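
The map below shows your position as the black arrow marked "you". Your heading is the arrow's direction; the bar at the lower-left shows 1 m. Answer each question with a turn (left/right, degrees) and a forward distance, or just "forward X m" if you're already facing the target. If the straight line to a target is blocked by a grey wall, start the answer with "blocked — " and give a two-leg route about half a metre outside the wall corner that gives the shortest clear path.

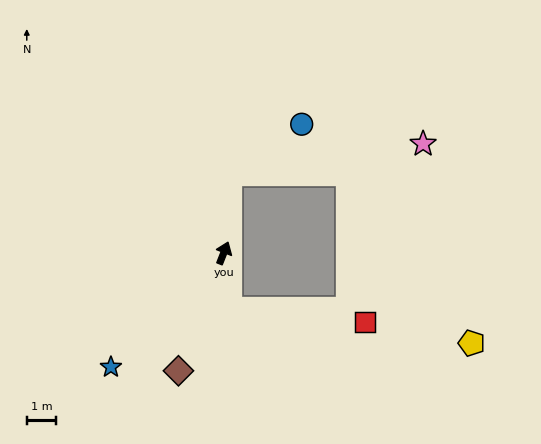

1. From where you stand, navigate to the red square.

blocked — turn right 153°, forward 1.9 m, then turn left 79°, forward 4.6 m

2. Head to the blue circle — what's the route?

blocked — turn left 18°, forward 2.7 m, then turn right 52°, forward 3.0 m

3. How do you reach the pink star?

blocked — turn left 18°, forward 2.7 m, then turn right 78°, forward 6.6 m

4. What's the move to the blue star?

turn left 157°, forward 5.4 m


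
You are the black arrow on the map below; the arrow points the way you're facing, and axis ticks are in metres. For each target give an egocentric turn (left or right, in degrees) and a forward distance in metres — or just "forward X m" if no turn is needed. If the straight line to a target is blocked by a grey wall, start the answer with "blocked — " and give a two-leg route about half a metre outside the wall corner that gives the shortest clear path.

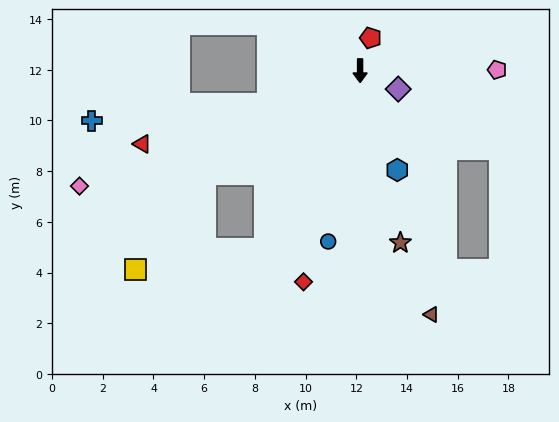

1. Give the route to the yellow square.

blocked — turn right 56°, forward 7.3 m, then turn left 19°, forward 4.7 m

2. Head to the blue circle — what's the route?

turn right 11°, forward 6.9 m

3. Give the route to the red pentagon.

turn left 162°, forward 1.4 m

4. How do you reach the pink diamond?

turn right 68°, forward 12.0 m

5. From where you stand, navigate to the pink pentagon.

turn left 90°, forward 5.4 m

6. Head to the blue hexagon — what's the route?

turn left 21°, forward 4.2 m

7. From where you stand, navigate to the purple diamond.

turn left 64°, forward 1.7 m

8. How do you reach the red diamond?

turn right 15°, forward 8.6 m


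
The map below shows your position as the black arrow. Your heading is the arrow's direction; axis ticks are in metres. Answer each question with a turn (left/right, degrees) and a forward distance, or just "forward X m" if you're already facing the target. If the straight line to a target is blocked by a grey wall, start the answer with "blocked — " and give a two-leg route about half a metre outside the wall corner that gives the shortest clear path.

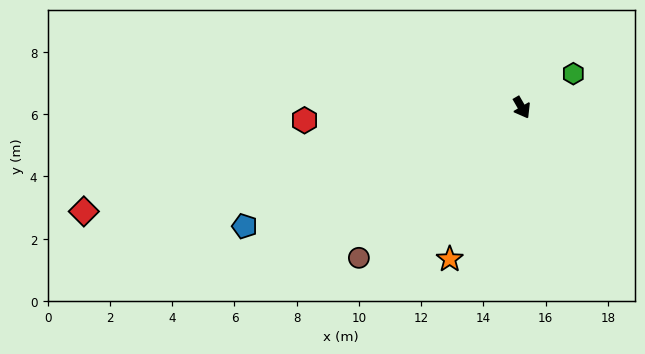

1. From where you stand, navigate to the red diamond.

turn right 107°, forward 14.5 m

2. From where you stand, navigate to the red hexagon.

turn right 117°, forward 7.0 m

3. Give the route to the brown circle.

turn right 77°, forward 7.1 m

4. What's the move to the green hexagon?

turn left 93°, forward 2.0 m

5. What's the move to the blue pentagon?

turn right 97°, forward 9.7 m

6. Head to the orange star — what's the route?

turn right 55°, forward 5.4 m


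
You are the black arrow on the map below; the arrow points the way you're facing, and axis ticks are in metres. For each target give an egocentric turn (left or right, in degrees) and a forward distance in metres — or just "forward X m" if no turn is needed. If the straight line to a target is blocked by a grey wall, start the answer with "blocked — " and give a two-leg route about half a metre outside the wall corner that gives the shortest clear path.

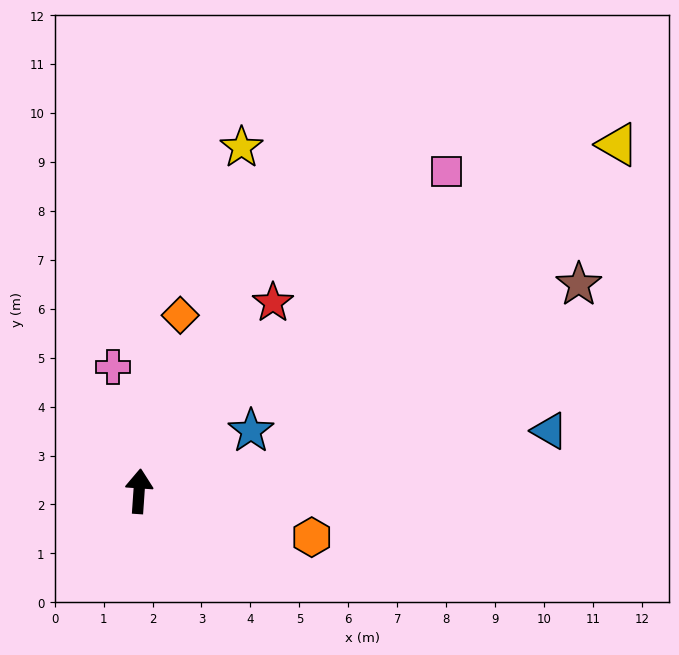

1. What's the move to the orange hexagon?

turn right 101°, forward 3.7 m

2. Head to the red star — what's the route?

turn right 31°, forward 4.7 m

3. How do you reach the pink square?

turn right 40°, forward 9.1 m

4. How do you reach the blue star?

turn right 58°, forward 2.6 m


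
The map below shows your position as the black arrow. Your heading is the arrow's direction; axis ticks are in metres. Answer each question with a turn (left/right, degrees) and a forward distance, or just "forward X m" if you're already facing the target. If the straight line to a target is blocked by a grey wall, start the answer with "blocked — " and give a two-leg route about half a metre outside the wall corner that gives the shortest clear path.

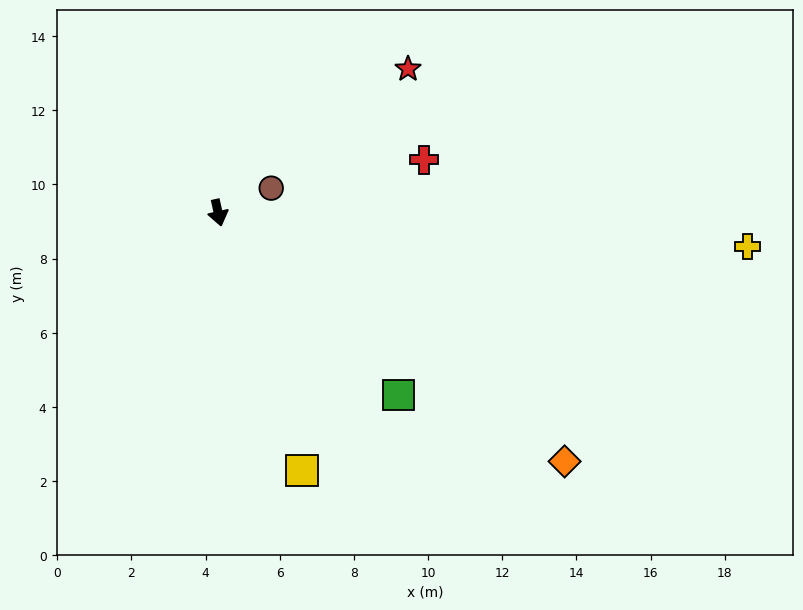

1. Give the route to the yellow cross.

turn left 74°, forward 14.3 m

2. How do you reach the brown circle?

turn left 102°, forward 1.6 m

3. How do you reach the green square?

turn left 32°, forward 6.9 m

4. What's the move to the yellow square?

turn left 5°, forward 7.3 m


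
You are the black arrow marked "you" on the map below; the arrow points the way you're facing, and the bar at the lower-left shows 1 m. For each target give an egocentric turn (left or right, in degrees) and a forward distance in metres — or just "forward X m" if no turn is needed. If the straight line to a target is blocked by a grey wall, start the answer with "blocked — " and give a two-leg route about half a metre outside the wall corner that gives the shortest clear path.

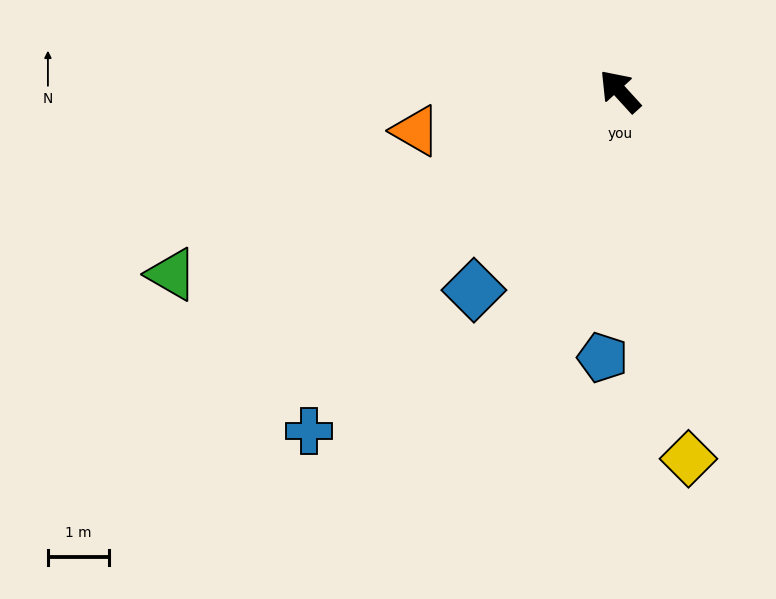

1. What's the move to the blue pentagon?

turn left 134°, forward 4.3 m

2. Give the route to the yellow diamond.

turn left 148°, forward 6.1 m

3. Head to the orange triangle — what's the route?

turn left 59°, forward 3.4 m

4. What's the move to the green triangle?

turn left 70°, forward 7.9 m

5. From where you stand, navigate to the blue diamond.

turn left 101°, forward 4.0 m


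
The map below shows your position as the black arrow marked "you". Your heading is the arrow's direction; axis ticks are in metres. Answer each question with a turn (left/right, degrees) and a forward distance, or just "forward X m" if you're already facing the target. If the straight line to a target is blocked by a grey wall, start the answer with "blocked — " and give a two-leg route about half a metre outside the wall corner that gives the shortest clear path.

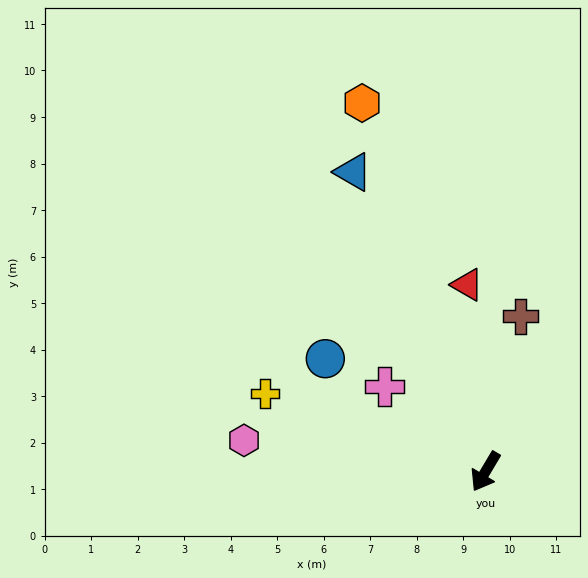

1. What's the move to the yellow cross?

turn right 79°, forward 5.0 m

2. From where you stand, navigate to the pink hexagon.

turn right 67°, forward 5.2 m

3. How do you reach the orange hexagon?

turn right 131°, forward 8.4 m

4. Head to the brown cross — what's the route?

turn right 162°, forward 3.4 m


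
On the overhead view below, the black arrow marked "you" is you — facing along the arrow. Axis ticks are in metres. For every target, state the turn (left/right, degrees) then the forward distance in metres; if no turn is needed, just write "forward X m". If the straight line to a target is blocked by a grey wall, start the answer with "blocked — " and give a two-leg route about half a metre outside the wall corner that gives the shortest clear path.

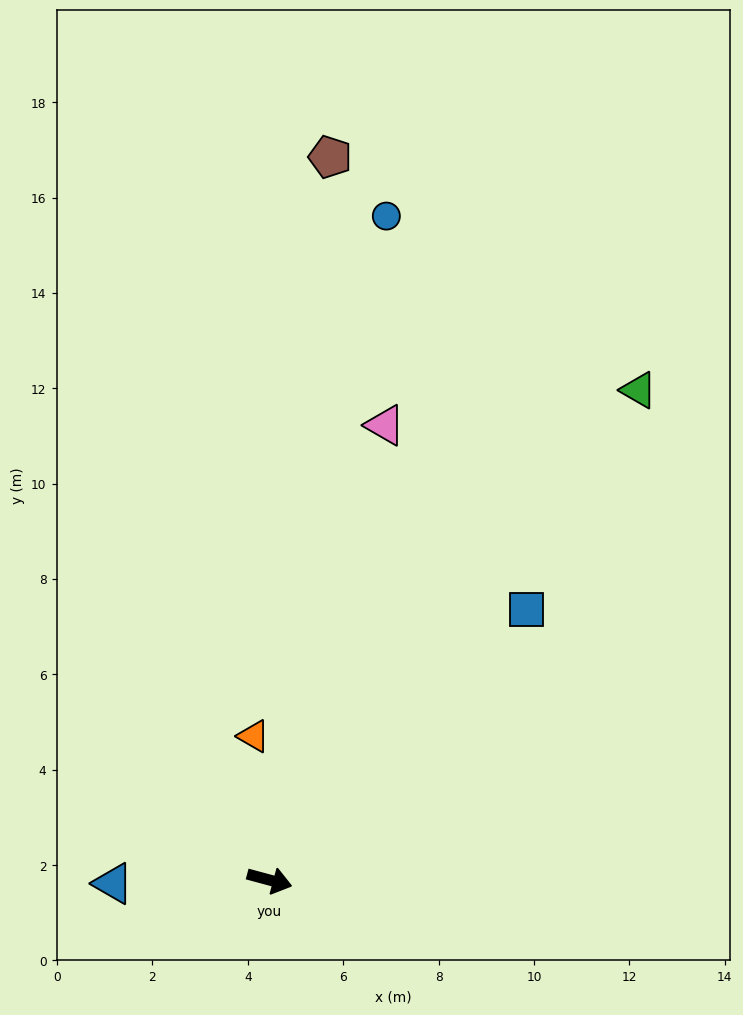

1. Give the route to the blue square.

turn left 62°, forward 7.8 m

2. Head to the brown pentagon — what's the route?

turn left 100°, forward 15.2 m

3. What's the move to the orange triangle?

turn left 111°, forward 3.0 m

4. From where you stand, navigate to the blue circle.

turn left 95°, forward 14.1 m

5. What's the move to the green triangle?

turn left 68°, forward 12.9 m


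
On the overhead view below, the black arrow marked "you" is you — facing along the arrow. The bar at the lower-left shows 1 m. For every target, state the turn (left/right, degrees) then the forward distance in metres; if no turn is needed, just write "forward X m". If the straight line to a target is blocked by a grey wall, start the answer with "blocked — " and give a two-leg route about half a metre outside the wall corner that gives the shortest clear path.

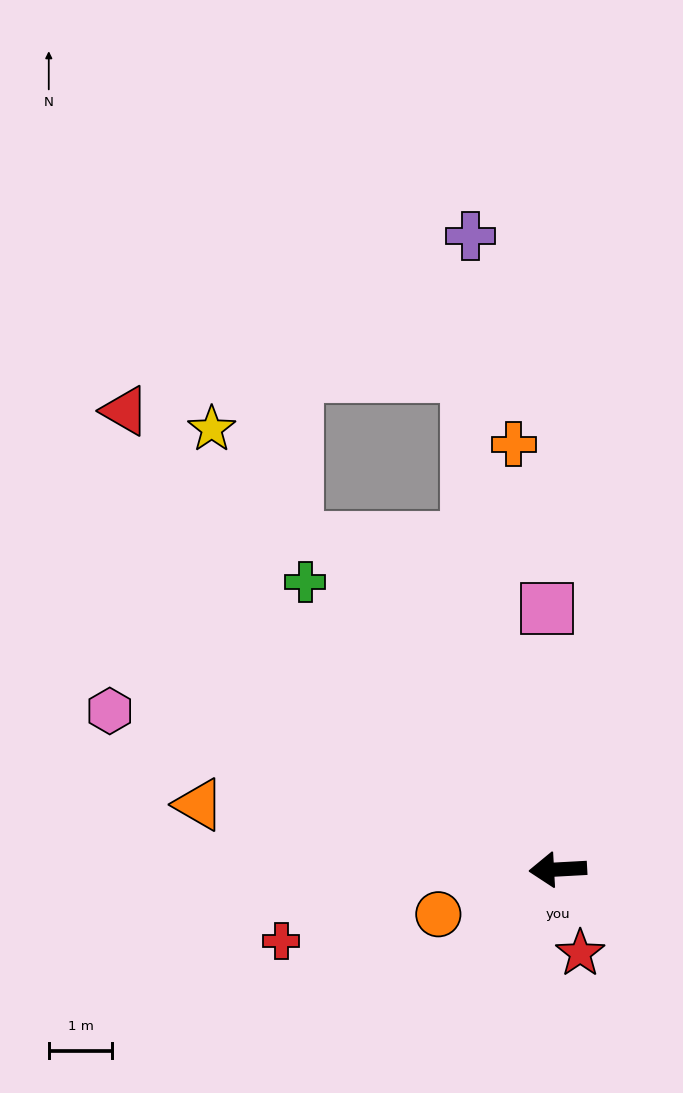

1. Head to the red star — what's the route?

turn left 102°, forward 1.4 m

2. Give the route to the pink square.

turn right 91°, forward 4.1 m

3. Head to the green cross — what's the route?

turn right 52°, forward 6.0 m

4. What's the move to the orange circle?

turn left 17°, forward 2.0 m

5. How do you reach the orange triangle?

turn right 13°, forward 5.7 m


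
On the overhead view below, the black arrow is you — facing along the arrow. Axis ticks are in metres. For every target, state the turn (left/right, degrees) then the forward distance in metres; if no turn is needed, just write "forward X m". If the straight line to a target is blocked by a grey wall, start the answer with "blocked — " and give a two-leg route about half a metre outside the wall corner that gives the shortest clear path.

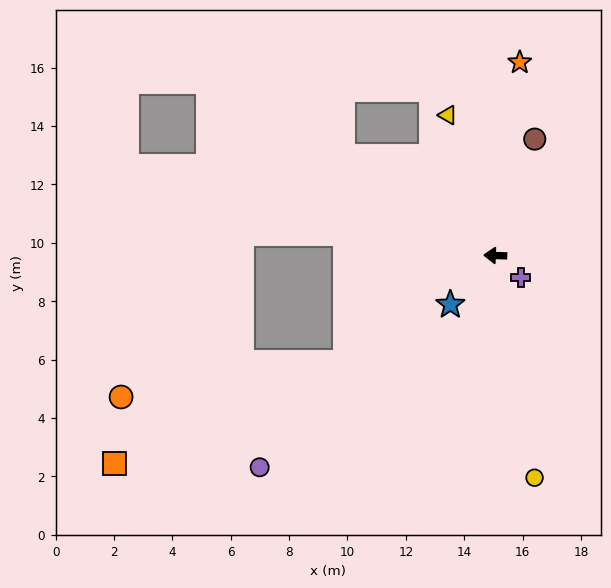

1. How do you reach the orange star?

turn right 95°, forward 6.7 m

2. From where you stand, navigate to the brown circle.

turn right 107°, forward 4.2 m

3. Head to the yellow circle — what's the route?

turn left 102°, forward 7.7 m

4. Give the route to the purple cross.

turn left 141°, forward 1.2 m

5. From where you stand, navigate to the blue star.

turn left 50°, forward 2.3 m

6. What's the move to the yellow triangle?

turn right 69°, forward 5.1 m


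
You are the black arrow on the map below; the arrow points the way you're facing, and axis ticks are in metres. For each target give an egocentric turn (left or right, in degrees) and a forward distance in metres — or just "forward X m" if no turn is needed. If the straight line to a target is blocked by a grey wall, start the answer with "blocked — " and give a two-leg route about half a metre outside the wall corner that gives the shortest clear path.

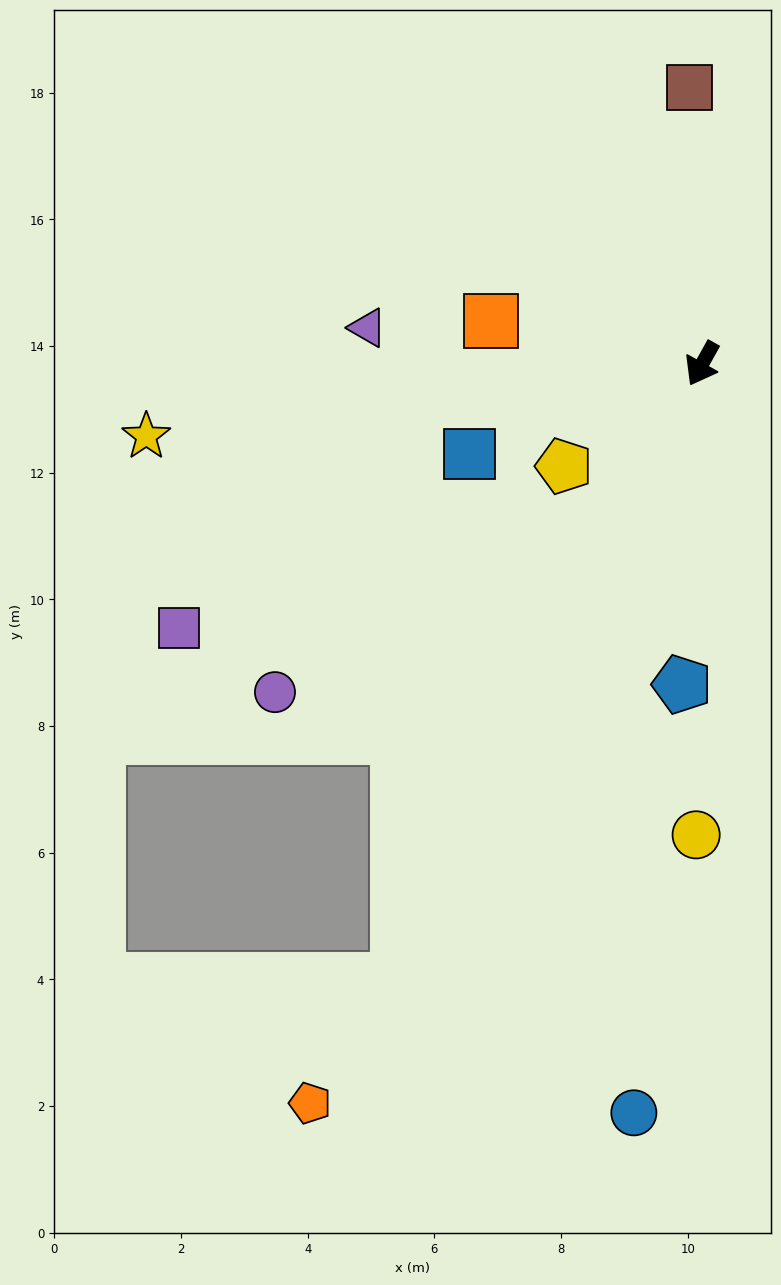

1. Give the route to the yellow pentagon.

turn right 24°, forward 2.7 m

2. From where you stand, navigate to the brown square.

turn right 148°, forward 4.4 m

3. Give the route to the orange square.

turn right 72°, forward 3.4 m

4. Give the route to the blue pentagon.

turn left 25°, forward 5.1 m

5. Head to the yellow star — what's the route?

turn right 53°, forward 8.9 m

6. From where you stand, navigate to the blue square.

turn right 40°, forward 3.9 m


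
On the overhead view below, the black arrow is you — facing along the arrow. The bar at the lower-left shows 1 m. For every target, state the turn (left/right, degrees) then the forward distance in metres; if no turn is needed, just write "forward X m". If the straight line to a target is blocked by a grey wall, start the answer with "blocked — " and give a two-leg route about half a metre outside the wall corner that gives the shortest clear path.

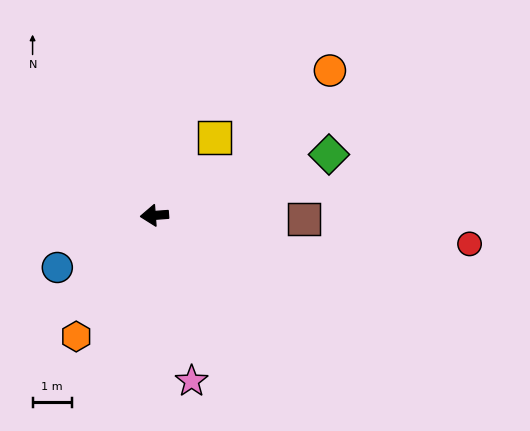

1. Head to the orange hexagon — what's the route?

turn left 53°, forward 3.7 m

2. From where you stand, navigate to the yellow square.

turn right 132°, forward 2.5 m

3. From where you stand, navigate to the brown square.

turn left 174°, forward 3.8 m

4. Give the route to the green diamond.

turn right 165°, forward 4.7 m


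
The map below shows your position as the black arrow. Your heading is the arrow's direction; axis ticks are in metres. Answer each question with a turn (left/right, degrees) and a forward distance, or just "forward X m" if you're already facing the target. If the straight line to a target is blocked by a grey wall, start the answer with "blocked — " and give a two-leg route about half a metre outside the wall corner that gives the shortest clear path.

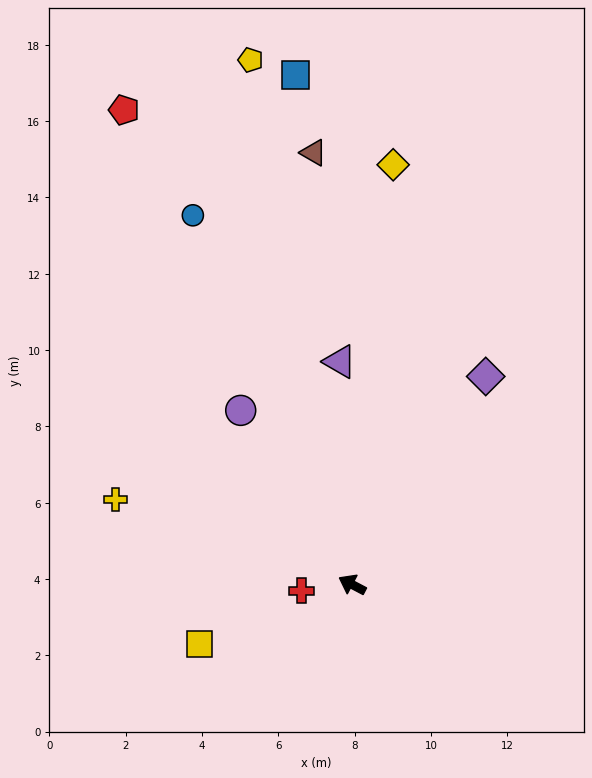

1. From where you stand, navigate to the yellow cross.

turn left 8°, forward 6.6 m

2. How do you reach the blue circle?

turn right 39°, forward 10.5 m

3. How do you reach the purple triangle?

turn right 59°, forward 5.9 m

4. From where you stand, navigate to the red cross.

turn left 35°, forward 1.3 m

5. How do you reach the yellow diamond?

turn right 68°, forward 11.1 m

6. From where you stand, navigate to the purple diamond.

turn right 95°, forward 6.5 m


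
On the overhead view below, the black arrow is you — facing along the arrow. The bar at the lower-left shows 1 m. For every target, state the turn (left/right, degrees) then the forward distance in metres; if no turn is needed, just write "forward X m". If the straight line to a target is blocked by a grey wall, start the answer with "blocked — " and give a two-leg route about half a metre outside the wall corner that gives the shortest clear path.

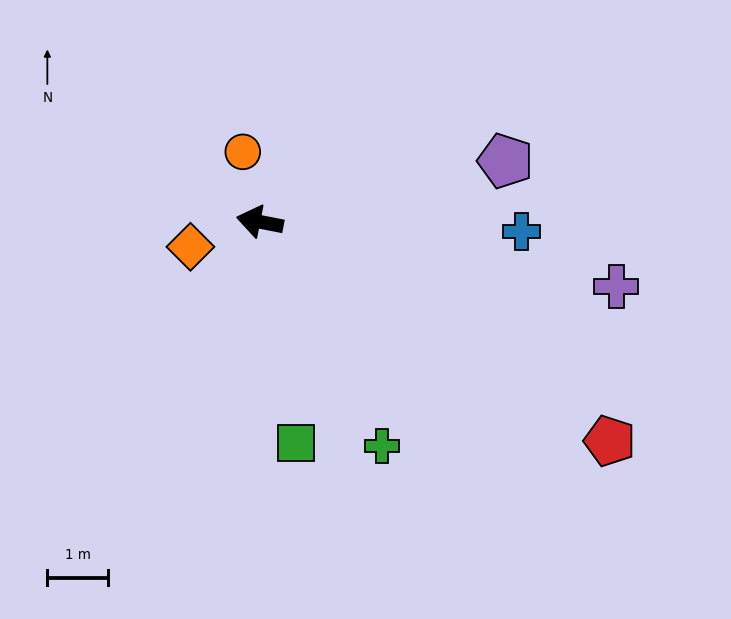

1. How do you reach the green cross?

turn left 130°, forward 4.2 m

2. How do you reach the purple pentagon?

turn right 155°, forward 4.2 m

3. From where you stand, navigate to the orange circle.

turn right 65°, forward 1.2 m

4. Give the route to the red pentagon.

turn left 159°, forward 6.8 m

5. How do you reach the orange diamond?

turn left 31°, forward 1.2 m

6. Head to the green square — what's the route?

turn left 110°, forward 3.7 m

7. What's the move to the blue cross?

turn right 171°, forward 4.3 m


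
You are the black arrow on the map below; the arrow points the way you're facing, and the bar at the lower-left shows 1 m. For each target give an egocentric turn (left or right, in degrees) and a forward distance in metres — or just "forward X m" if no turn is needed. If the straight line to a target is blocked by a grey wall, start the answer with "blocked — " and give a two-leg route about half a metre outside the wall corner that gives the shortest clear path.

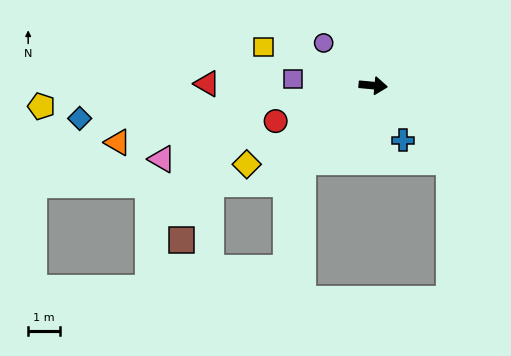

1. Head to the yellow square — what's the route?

turn left 166°, forward 3.6 m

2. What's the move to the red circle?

turn right 155°, forward 3.2 m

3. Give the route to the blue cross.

turn right 56°, forward 1.9 m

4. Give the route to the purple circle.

turn left 145°, forward 2.0 m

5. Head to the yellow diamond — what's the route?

turn right 143°, forward 4.7 m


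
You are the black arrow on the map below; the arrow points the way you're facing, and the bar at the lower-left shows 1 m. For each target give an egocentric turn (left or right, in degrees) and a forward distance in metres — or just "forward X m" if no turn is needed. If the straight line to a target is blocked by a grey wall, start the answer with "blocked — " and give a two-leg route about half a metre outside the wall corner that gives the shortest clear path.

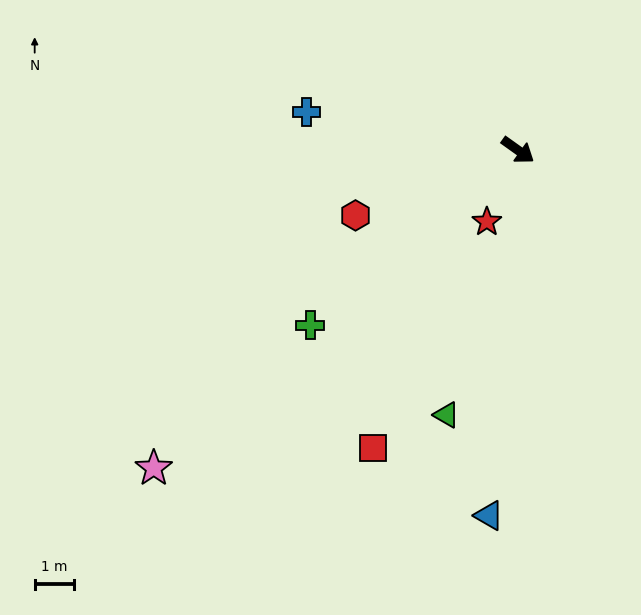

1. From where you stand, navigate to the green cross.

turn right 104°, forward 6.9 m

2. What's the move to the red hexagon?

turn right 123°, forward 4.4 m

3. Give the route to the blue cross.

turn right 155°, forward 5.4 m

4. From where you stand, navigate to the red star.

turn right 78°, forward 2.0 m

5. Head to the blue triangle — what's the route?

turn right 59°, forward 9.2 m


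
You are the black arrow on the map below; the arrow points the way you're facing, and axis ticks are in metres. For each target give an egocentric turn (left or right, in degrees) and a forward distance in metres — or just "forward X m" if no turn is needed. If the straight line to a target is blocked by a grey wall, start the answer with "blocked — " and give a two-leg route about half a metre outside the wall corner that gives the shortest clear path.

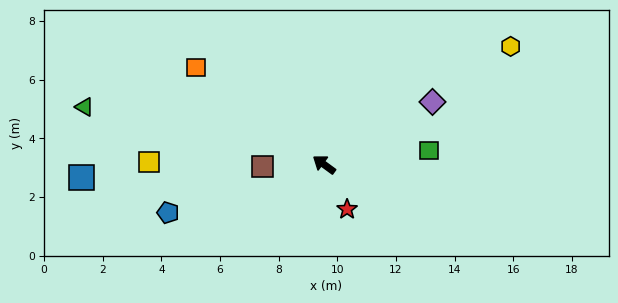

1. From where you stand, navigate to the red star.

turn left 153°, forward 1.7 m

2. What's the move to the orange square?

forward 5.5 m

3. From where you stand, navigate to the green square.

turn right 136°, forward 3.6 m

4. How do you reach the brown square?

turn left 38°, forward 2.1 m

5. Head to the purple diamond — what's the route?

turn right 114°, forward 4.3 m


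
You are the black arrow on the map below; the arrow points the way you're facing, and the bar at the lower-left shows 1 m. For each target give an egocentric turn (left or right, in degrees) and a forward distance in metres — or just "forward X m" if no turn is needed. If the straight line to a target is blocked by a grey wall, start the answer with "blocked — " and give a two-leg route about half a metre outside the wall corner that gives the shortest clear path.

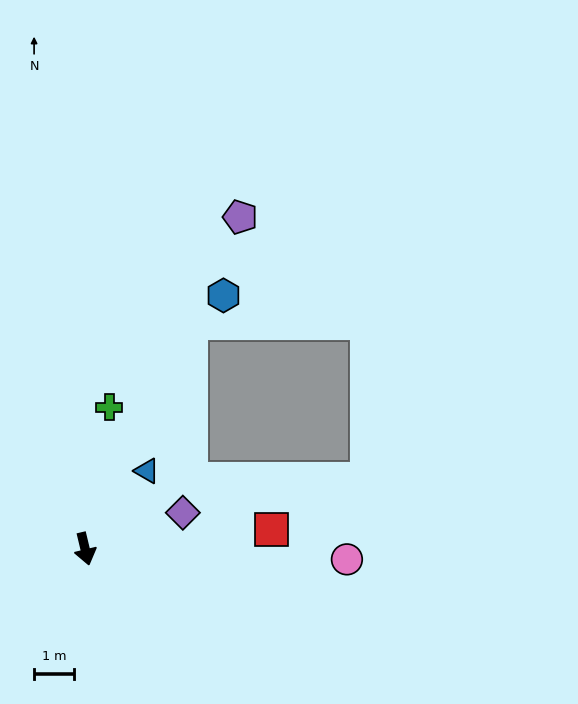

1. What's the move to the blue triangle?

turn left 128°, forward 2.5 m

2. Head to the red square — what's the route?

turn left 83°, forward 4.7 m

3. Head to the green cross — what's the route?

turn left 157°, forward 3.6 m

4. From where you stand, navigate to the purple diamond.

turn left 97°, forward 2.6 m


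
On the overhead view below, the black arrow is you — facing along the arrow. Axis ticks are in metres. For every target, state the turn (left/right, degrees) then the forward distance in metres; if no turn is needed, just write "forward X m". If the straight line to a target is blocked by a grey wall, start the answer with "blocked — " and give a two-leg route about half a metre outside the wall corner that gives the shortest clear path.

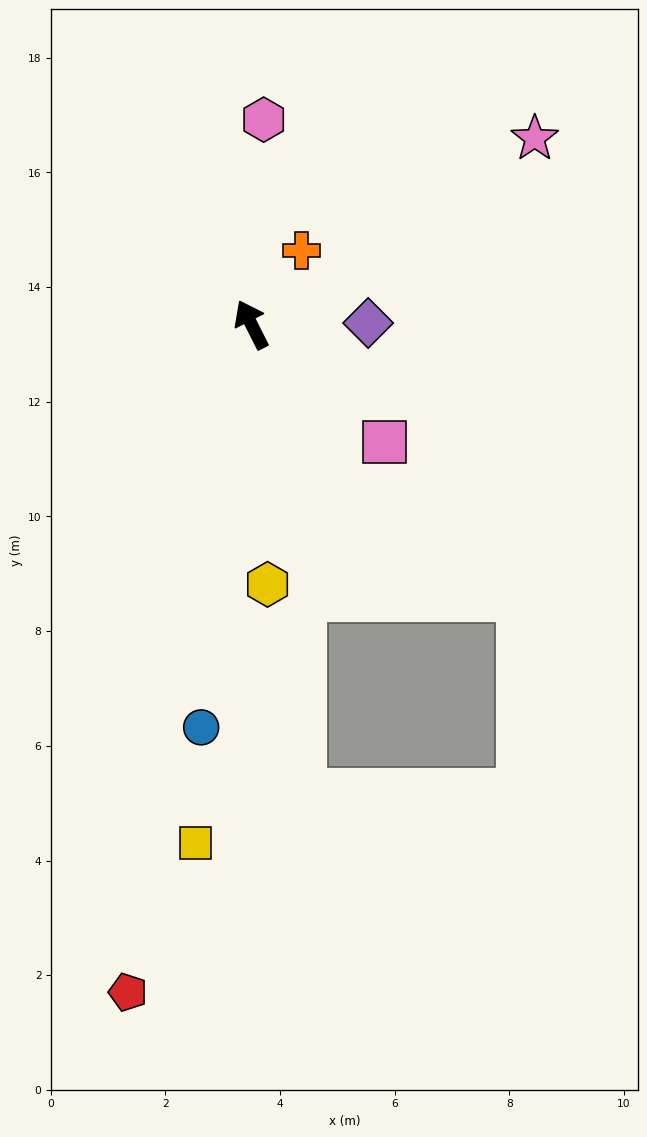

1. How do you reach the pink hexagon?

turn right 30°, forward 3.6 m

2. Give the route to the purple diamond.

turn right 116°, forward 2.0 m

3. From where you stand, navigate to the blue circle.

turn left 146°, forward 7.1 m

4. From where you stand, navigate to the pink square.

turn right 158°, forward 3.1 m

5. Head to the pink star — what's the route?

turn right 84°, forward 5.9 m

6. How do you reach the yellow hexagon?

turn left 157°, forward 4.5 m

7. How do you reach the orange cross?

turn right 61°, forward 1.6 m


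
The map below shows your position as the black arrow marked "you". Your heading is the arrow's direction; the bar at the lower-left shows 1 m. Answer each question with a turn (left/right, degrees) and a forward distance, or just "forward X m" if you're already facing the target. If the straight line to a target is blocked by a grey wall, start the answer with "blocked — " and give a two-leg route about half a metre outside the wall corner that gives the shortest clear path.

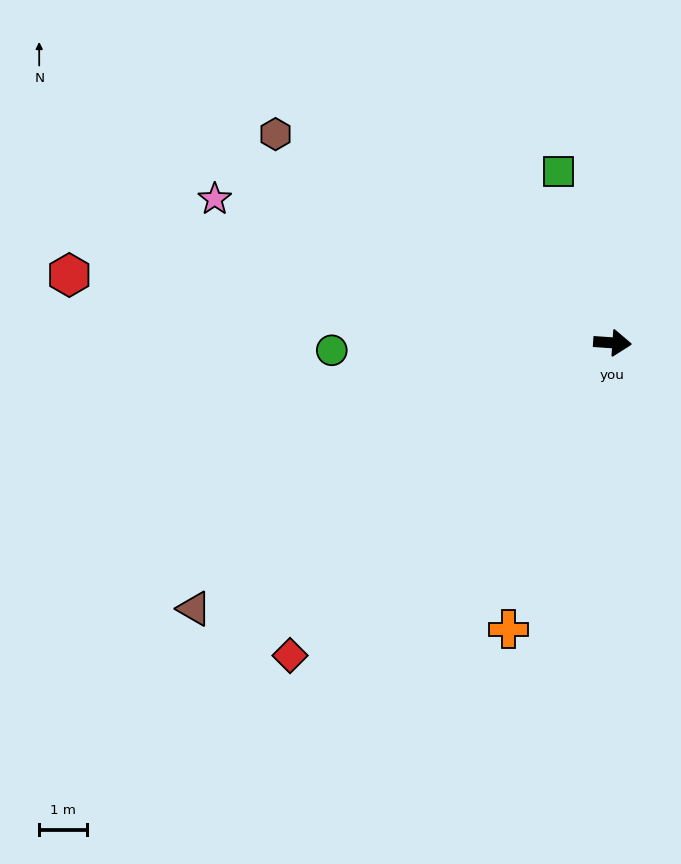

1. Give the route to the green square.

turn left 111°, forward 3.8 m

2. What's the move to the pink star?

turn left 164°, forward 8.9 m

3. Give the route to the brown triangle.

turn right 144°, forward 10.5 m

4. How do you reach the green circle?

turn right 175°, forward 5.9 m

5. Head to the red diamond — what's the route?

turn right 132°, forward 9.5 m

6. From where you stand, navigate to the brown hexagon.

turn left 152°, forward 8.4 m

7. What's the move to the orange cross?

turn right 106°, forward 6.4 m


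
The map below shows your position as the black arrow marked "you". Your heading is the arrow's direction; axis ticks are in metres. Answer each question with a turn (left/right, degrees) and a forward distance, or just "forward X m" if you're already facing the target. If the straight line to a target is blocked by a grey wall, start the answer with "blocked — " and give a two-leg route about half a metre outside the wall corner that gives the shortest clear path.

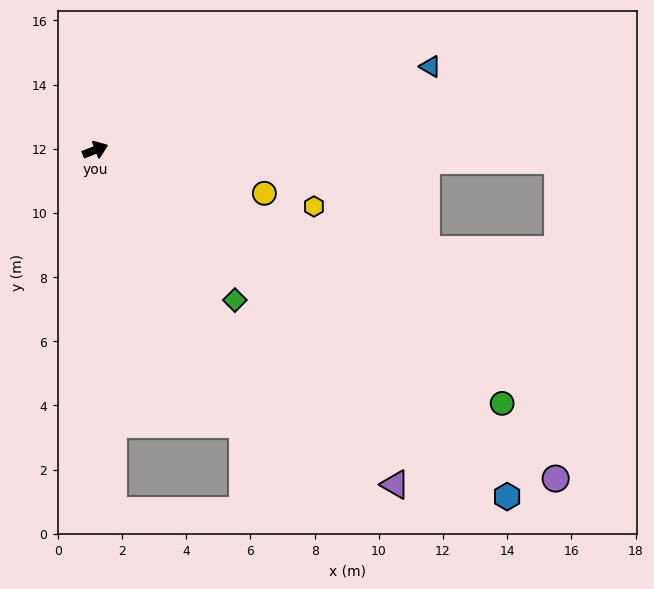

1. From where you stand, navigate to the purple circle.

turn right 57°, forward 17.6 m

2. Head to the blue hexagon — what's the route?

turn right 61°, forward 16.8 m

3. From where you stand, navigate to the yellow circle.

turn right 36°, forward 5.4 m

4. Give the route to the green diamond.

turn right 68°, forward 6.4 m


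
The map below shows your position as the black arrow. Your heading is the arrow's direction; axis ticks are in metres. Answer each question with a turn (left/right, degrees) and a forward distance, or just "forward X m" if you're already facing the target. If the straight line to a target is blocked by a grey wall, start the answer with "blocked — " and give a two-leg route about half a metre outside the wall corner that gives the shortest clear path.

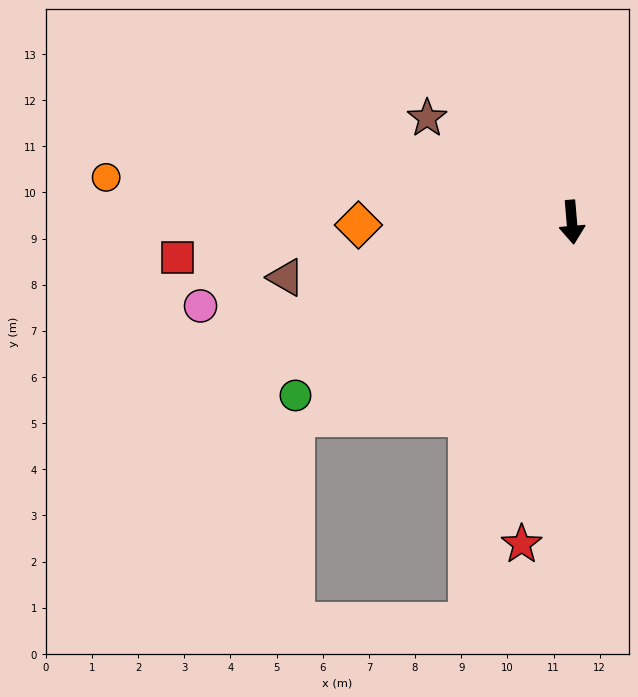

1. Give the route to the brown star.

turn right 131°, forward 3.9 m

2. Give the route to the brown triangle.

turn right 84°, forward 6.3 m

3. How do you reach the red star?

turn right 14°, forward 7.1 m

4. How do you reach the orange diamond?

turn right 94°, forward 4.6 m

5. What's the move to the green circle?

turn right 63°, forward 7.1 m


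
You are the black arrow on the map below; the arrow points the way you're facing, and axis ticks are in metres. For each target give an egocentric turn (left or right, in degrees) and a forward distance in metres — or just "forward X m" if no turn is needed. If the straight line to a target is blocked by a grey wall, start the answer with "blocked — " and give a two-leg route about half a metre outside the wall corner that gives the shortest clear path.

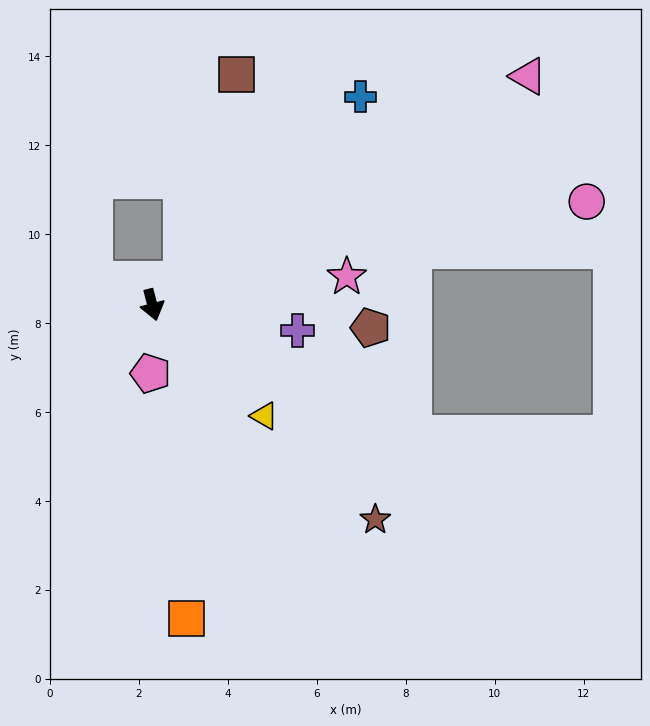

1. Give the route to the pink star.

turn left 84°, forward 4.4 m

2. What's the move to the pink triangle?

turn left 107°, forward 9.9 m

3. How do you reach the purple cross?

turn left 65°, forward 3.3 m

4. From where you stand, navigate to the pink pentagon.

turn right 16°, forward 1.5 m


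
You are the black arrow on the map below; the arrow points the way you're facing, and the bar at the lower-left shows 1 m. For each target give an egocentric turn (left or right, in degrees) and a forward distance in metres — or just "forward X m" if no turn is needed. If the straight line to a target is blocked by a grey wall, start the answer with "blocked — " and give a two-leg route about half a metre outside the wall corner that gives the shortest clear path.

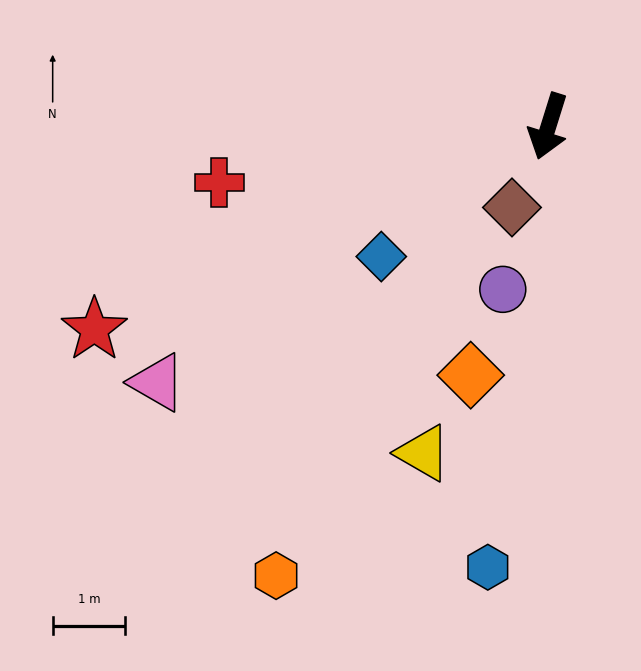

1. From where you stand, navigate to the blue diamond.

turn right 35°, forward 2.9 m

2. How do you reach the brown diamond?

turn right 7°, forward 1.2 m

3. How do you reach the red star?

turn right 49°, forward 6.9 m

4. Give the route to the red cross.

turn right 63°, forward 4.6 m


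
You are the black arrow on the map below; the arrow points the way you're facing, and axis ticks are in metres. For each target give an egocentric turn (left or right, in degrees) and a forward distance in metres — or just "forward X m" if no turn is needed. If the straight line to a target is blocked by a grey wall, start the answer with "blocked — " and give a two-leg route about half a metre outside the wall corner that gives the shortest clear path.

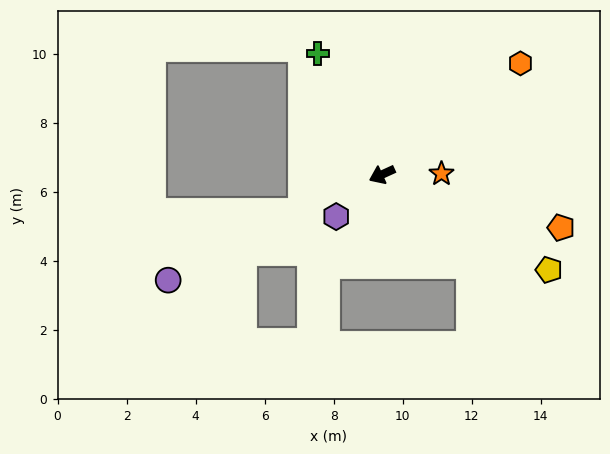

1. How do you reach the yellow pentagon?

turn left 126°, forward 5.6 m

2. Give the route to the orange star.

turn left 156°, forward 1.7 m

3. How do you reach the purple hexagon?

turn left 18°, forward 1.8 m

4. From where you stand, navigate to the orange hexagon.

turn right 166°, forward 5.1 m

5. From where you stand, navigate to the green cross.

turn right 87°, forward 4.0 m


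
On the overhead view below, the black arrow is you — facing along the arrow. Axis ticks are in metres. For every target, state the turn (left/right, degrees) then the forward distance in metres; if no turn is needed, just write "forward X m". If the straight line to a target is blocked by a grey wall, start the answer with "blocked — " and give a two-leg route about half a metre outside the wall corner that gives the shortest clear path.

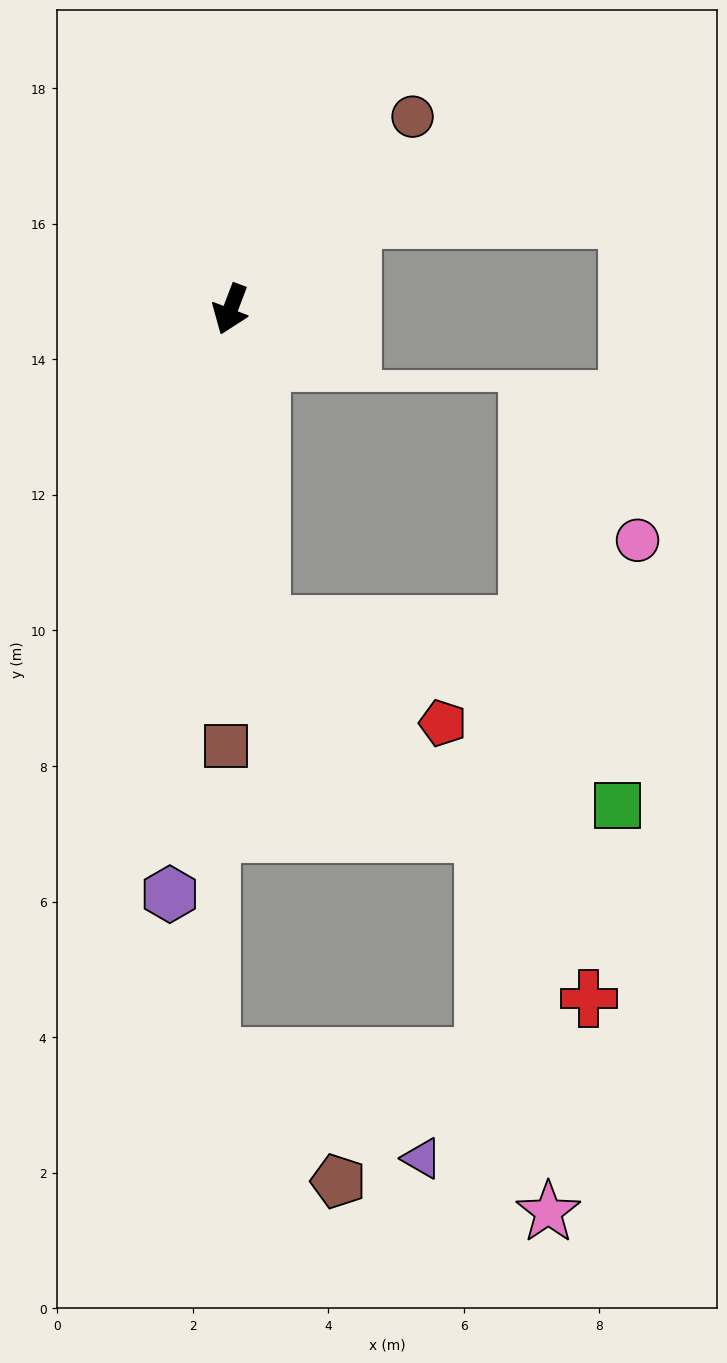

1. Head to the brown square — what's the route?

turn left 20°, forward 6.4 m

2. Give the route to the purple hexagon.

turn left 15°, forward 8.7 m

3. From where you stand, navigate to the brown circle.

turn left 157°, forward 3.9 m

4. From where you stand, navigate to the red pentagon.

blocked — turn left 27°, forward 4.7 m, then turn left 55°, forward 3.0 m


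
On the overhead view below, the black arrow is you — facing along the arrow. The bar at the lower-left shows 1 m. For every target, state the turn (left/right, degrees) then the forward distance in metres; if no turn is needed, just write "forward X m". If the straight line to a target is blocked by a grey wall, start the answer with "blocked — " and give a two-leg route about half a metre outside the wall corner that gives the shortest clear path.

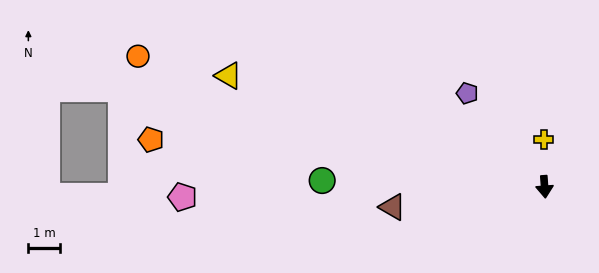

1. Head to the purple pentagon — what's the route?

turn right 145°, forward 3.8 m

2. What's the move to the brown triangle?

turn right 87°, forward 4.9 m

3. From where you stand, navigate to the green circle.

turn right 96°, forward 7.1 m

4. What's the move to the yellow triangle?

turn right 113°, forward 10.6 m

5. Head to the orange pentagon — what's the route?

turn right 101°, forward 12.6 m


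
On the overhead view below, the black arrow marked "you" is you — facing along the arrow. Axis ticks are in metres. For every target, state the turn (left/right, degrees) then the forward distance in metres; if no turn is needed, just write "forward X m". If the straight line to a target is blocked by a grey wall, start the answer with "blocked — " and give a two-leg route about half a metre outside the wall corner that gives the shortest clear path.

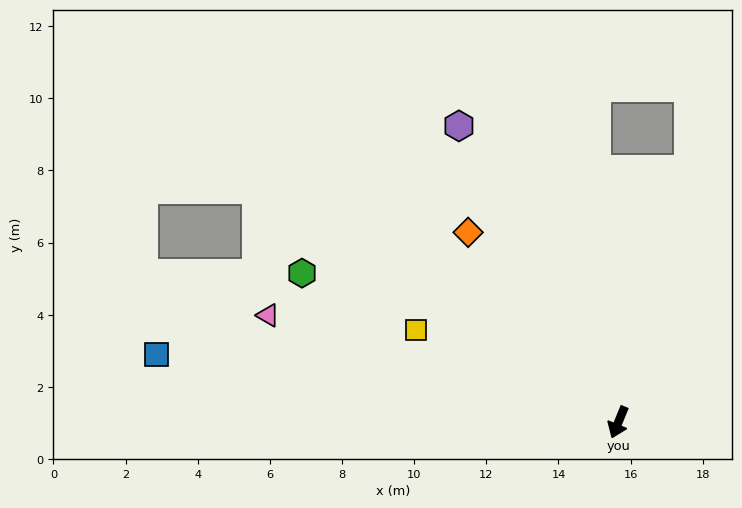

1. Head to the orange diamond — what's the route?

turn right 119°, forward 6.7 m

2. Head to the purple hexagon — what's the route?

turn right 129°, forward 9.3 m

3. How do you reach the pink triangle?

turn right 85°, forward 10.2 m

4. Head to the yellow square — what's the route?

turn right 92°, forward 6.2 m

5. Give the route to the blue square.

turn right 76°, forward 12.9 m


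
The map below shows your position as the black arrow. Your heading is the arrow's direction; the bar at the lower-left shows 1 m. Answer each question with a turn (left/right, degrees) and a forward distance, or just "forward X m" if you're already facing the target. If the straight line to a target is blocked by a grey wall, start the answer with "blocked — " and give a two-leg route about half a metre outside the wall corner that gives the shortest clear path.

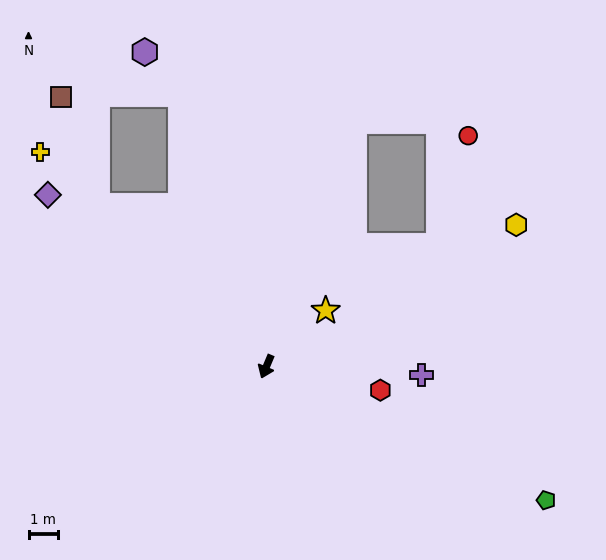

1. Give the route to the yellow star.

turn left 156°, forward 2.8 m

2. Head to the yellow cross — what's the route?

turn right 111°, forward 10.6 m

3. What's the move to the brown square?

blocked — turn right 111°, forward 7.9 m, then turn right 28°, forward 3.9 m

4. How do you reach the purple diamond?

turn right 105°, forward 9.4 m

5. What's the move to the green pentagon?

turn left 87°, forward 10.5 m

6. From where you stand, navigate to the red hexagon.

turn left 101°, forward 4.0 m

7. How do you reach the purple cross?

turn left 110°, forward 5.3 m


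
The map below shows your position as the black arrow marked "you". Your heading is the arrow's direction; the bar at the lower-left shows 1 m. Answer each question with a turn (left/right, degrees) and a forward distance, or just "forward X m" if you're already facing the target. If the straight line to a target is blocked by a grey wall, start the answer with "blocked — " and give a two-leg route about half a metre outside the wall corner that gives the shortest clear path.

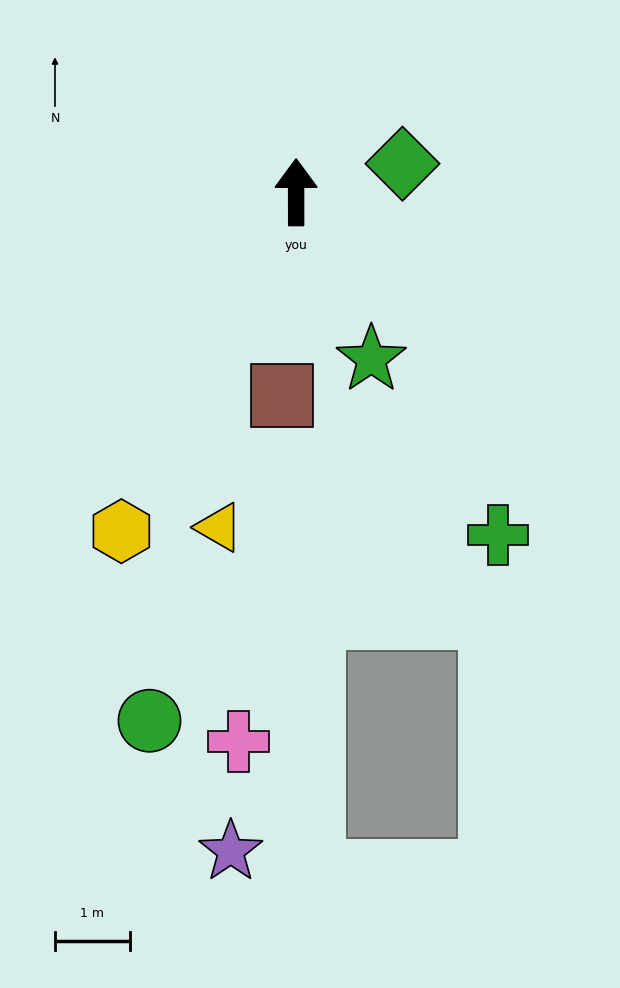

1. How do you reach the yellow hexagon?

turn left 153°, forward 5.1 m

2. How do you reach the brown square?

turn left 176°, forward 2.7 m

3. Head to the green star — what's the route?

turn right 156°, forward 2.4 m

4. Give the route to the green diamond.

turn right 75°, forward 1.5 m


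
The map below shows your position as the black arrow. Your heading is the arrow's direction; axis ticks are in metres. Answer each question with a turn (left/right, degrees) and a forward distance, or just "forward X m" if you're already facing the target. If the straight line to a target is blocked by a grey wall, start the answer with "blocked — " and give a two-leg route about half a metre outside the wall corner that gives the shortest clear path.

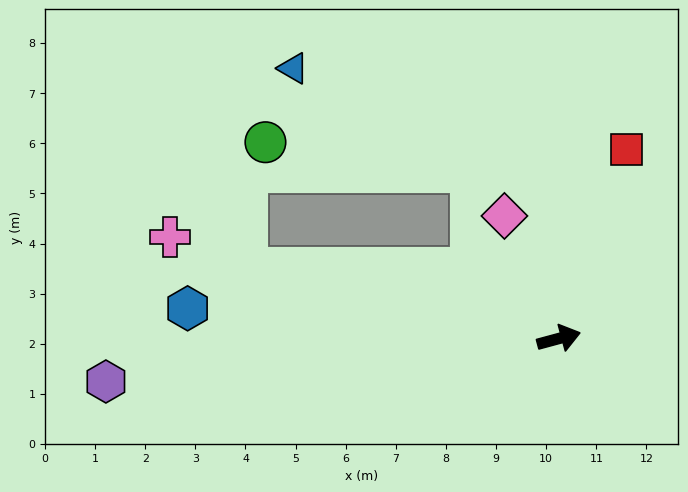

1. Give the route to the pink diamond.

turn left 99°, forward 2.7 m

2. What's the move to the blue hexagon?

turn left 160°, forward 7.4 m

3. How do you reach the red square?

turn left 55°, forward 4.0 m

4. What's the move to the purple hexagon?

turn left 170°, forward 9.1 m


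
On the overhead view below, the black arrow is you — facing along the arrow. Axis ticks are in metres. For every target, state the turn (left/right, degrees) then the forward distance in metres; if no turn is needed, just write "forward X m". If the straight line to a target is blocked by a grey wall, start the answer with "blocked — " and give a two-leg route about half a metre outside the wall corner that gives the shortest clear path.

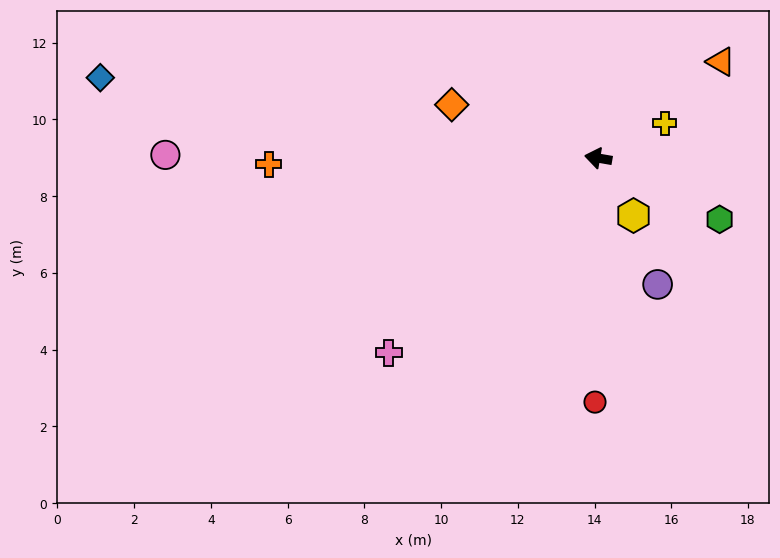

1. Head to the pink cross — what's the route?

turn left 53°, forward 7.5 m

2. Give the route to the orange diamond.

turn right 10°, forward 4.1 m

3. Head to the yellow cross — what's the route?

turn right 142°, forward 2.0 m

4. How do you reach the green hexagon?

turn left 163°, forward 3.5 m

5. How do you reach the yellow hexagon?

turn left 131°, forward 1.8 m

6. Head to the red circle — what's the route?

turn left 99°, forward 6.4 m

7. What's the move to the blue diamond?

forward 13.1 m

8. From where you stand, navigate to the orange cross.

turn left 11°, forward 8.6 m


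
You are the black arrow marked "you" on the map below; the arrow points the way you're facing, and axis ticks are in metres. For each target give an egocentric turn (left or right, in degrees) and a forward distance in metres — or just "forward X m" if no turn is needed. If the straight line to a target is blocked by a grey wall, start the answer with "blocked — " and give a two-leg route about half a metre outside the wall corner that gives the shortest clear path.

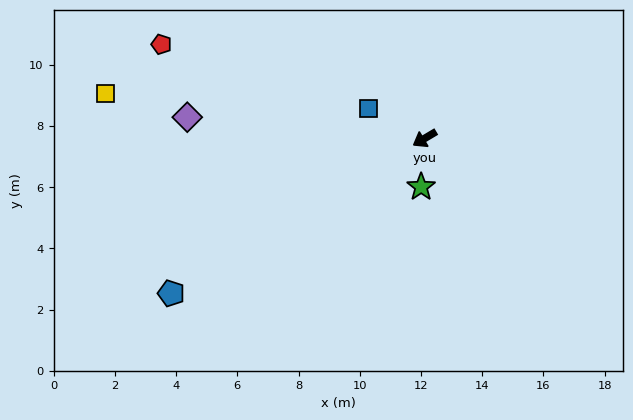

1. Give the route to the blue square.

turn right 59°, forward 2.1 m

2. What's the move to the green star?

turn left 55°, forward 1.6 m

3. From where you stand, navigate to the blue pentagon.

forward 9.7 m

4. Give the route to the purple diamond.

turn right 36°, forward 7.8 m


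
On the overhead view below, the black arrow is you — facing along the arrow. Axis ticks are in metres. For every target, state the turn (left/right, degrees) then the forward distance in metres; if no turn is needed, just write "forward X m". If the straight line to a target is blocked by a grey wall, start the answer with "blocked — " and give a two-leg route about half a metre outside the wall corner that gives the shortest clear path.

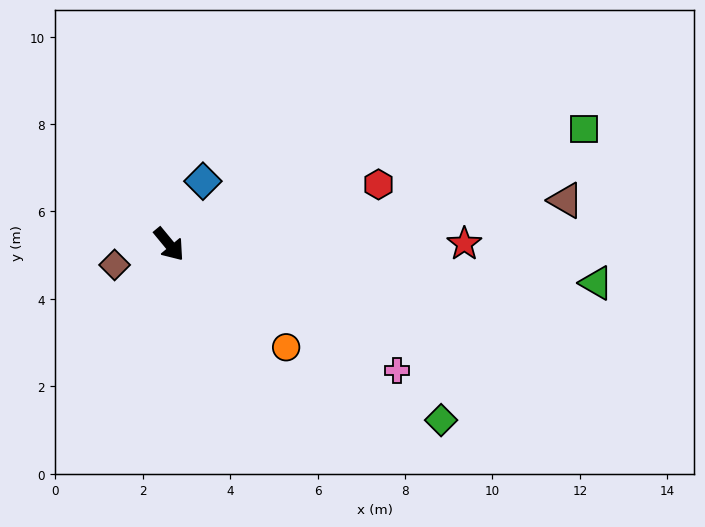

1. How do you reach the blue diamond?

turn left 112°, forward 1.6 m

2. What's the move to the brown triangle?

turn left 57°, forward 9.1 m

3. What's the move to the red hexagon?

turn left 66°, forward 5.0 m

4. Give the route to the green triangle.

turn left 45°, forward 9.8 m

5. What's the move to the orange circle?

turn left 9°, forward 3.6 m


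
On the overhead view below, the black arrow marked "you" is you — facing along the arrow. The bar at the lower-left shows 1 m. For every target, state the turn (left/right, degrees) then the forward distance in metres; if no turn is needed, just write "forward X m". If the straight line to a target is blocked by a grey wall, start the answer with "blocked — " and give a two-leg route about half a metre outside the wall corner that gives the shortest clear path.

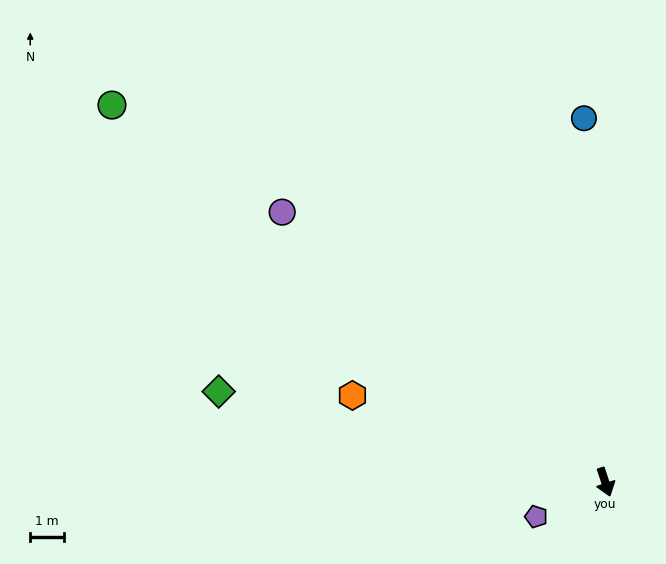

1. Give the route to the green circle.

turn right 146°, forward 18.2 m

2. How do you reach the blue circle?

turn left 165°, forward 10.7 m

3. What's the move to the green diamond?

turn right 121°, forward 11.7 m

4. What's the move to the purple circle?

turn right 148°, forward 12.4 m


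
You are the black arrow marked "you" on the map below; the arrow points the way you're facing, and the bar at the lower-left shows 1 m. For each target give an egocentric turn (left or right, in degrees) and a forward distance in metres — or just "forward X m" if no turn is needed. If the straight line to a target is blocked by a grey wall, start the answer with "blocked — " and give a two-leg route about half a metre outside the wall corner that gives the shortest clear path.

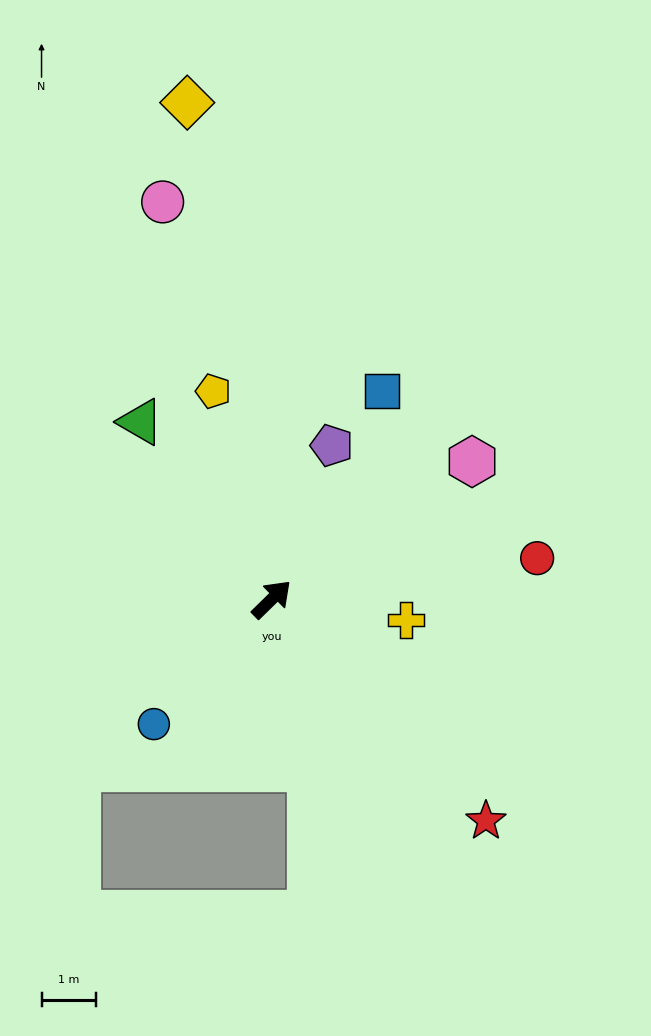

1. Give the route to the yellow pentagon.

turn left 61°, forward 4.0 m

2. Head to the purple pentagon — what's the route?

turn left 24°, forward 3.0 m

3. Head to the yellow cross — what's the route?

turn right 53°, forward 2.5 m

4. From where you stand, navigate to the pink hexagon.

turn right 10°, forward 4.5 m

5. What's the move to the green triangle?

turn left 82°, forward 4.1 m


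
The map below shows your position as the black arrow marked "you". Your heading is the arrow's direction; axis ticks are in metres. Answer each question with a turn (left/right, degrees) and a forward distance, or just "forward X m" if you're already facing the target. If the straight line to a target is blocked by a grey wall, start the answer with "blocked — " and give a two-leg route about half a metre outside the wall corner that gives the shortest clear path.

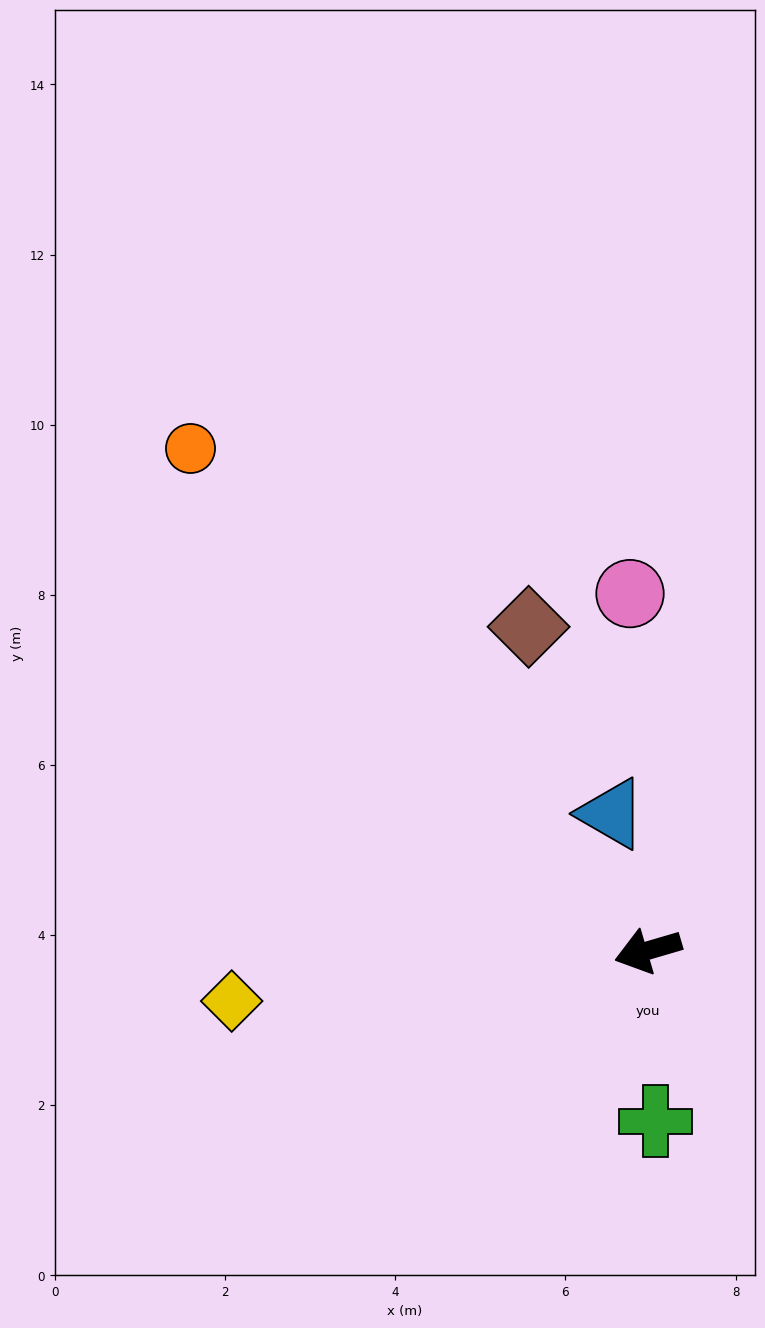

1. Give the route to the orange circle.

turn right 64°, forward 8.0 m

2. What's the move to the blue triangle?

turn right 91°, forward 1.7 m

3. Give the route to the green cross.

turn left 76°, forward 2.0 m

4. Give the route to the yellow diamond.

turn right 9°, forward 4.9 m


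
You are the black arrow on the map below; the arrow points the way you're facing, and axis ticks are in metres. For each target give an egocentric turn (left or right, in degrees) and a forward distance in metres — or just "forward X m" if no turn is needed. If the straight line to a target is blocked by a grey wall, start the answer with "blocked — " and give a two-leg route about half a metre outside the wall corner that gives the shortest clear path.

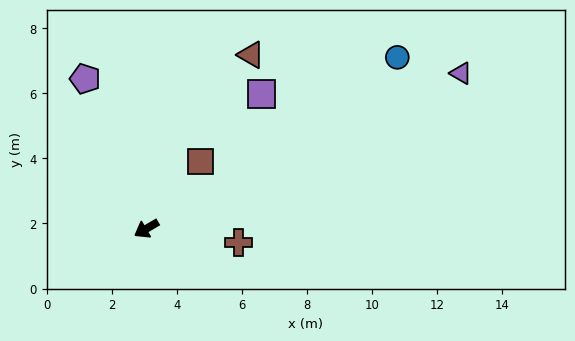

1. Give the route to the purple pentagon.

turn right 98°, forward 5.0 m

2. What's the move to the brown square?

turn right 159°, forward 2.7 m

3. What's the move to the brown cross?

turn left 141°, forward 2.9 m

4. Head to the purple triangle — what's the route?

turn left 176°, forward 10.8 m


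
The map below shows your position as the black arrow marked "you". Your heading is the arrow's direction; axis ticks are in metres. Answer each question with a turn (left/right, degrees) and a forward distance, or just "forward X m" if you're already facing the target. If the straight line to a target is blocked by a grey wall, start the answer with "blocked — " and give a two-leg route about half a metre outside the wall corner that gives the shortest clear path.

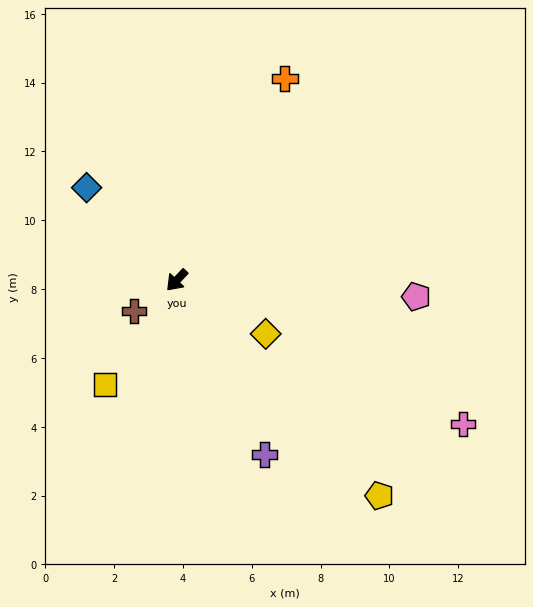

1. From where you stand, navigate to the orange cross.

turn right 165°, forward 6.6 m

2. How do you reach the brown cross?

turn right 11°, forward 1.5 m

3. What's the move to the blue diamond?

turn right 92°, forward 3.8 m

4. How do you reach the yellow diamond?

turn left 102°, forward 3.0 m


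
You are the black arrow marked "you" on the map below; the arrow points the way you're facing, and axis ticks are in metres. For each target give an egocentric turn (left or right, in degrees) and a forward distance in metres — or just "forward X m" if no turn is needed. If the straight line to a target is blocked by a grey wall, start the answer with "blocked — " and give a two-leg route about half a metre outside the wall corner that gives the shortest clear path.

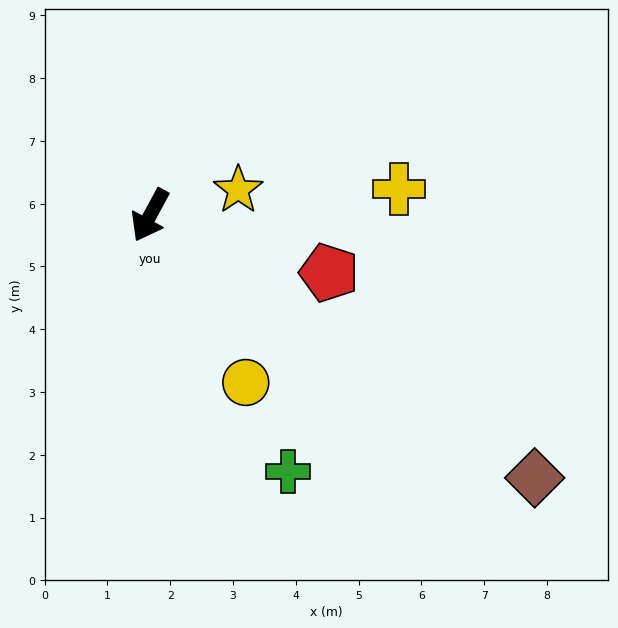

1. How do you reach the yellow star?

turn left 135°, forward 1.5 m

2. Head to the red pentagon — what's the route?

turn left 101°, forward 3.0 m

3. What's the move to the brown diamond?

turn left 84°, forward 7.4 m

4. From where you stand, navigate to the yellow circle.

turn left 58°, forward 3.1 m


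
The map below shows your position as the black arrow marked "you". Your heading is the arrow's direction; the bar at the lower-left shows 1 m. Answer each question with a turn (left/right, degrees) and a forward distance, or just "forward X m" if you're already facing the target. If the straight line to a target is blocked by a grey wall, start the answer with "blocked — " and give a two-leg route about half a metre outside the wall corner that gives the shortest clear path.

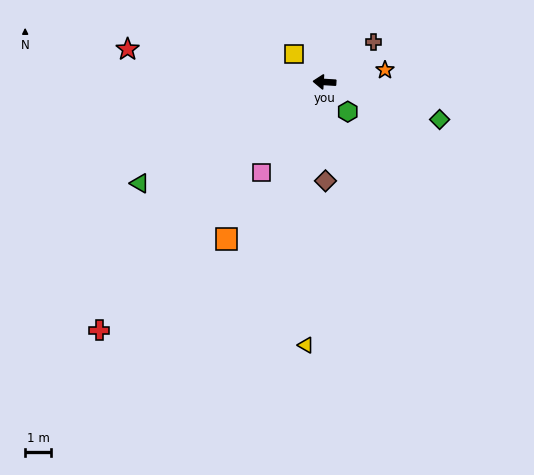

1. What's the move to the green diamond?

turn left 165°, forward 4.6 m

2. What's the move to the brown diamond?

turn left 94°, forward 3.8 m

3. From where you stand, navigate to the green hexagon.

turn left 132°, forward 1.4 m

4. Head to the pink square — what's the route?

turn left 59°, forward 4.2 m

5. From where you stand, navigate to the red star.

turn right 6°, forward 7.6 m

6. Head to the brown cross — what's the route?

turn right 137°, forward 2.4 m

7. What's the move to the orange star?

turn right 165°, forward 2.4 m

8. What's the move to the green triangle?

turn left 32°, forward 8.1 m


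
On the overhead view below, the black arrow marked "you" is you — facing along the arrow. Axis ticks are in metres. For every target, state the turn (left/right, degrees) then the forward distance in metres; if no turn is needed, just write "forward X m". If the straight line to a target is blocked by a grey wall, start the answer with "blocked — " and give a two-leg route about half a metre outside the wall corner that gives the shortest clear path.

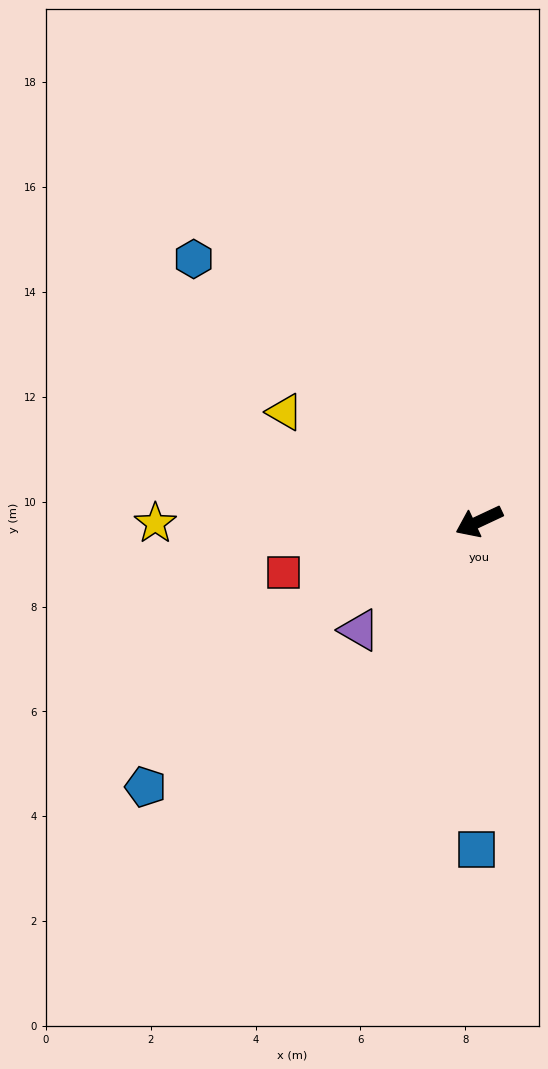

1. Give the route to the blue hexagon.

turn right 68°, forward 7.4 m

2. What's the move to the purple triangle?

turn left 17°, forward 3.1 m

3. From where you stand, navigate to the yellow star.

turn right 25°, forward 6.2 m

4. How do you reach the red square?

turn right 11°, forward 3.9 m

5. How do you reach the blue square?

turn left 64°, forward 6.3 m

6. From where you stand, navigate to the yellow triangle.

turn right 54°, forward 4.3 m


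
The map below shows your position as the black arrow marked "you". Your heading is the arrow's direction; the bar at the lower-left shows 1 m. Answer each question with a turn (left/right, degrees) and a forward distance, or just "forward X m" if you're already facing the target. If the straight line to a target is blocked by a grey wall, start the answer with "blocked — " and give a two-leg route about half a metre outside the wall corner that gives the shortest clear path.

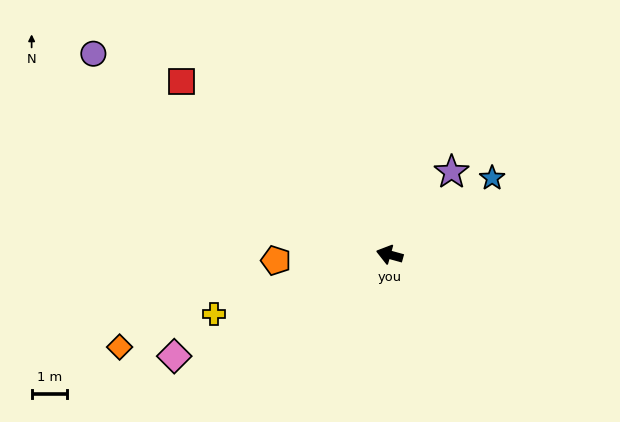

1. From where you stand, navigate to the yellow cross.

turn left 34°, forward 5.2 m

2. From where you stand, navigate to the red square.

turn right 24°, forward 7.7 m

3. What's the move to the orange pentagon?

turn left 18°, forward 3.2 m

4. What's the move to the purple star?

turn right 111°, forward 2.9 m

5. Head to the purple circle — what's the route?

turn right 19°, forward 10.1 m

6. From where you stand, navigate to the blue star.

turn right 128°, forward 3.6 m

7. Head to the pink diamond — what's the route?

turn left 41°, forward 6.7 m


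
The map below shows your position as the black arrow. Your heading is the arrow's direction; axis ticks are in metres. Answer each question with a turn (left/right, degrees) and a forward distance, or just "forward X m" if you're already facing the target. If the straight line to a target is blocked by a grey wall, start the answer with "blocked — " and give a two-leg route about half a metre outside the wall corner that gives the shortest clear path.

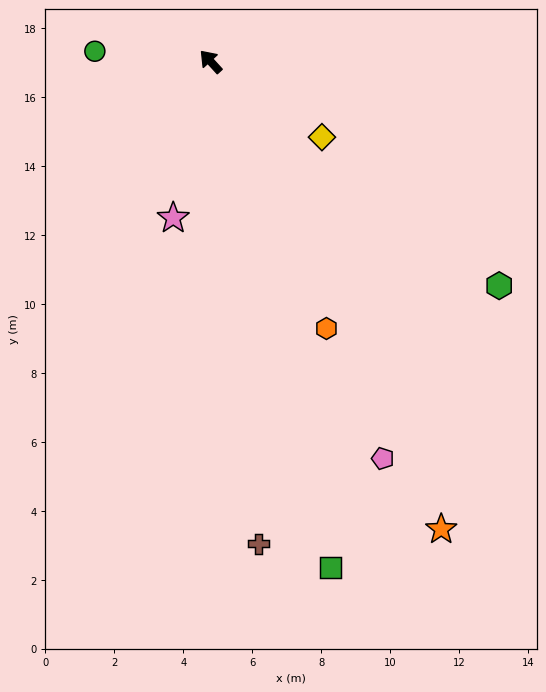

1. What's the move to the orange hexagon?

turn left 161°, forward 8.4 m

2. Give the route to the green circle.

turn left 43°, forward 3.4 m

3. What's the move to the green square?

turn left 151°, forward 15.1 m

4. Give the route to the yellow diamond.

turn right 167°, forward 3.9 m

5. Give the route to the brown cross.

turn left 143°, forward 14.1 m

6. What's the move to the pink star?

turn left 124°, forward 4.7 m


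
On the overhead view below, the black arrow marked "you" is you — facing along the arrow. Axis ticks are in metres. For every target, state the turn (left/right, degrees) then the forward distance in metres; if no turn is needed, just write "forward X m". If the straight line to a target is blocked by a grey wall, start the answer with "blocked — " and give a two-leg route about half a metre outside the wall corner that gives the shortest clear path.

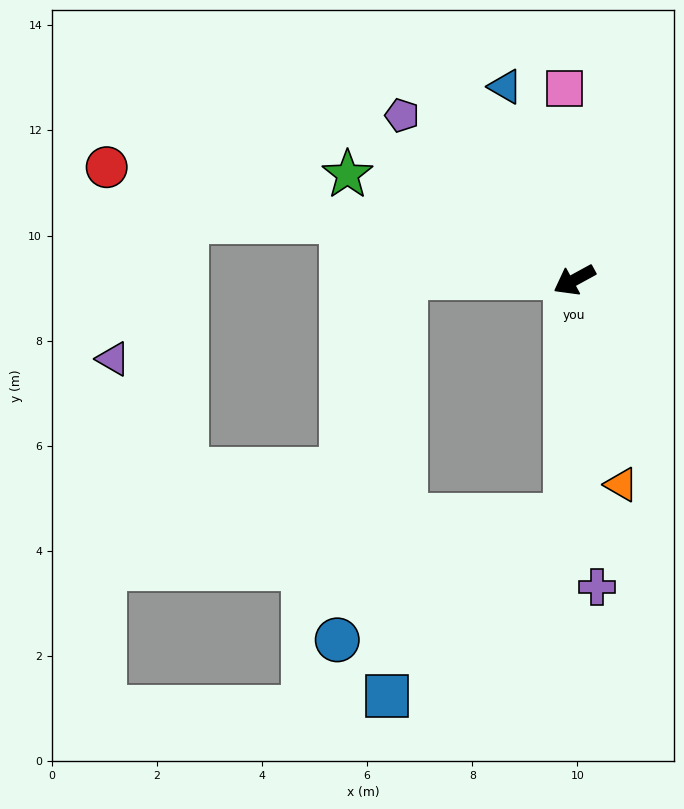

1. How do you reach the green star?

turn right 54°, forward 4.8 m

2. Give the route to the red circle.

turn right 42°, forward 9.2 m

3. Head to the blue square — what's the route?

blocked — turn left 59°, forward 4.5 m, then turn right 42°, forward 4.8 m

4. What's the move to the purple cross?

turn left 66°, forward 5.9 m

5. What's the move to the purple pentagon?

turn right 72°, forward 4.5 m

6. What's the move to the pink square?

turn right 116°, forward 3.6 m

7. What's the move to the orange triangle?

turn left 74°, forward 4.0 m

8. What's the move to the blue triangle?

turn right 99°, forward 3.9 m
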